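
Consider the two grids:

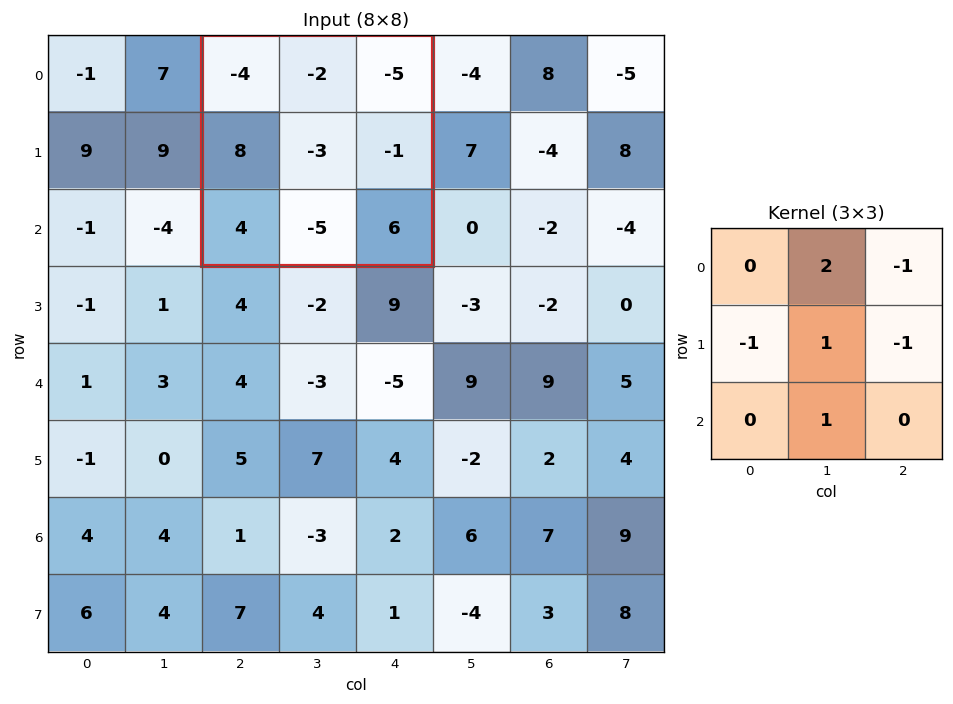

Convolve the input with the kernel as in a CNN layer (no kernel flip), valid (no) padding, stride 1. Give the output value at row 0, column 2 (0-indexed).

The receptive field on the input at this output position is [-4 -2 -5 / 8 -3 -1 / 4 -5 6]. Elementwise product with the kernel and sum: -2·2 + -5·-1 + 8·-1 + -3·1 + -1·-1 + -5·1.

-14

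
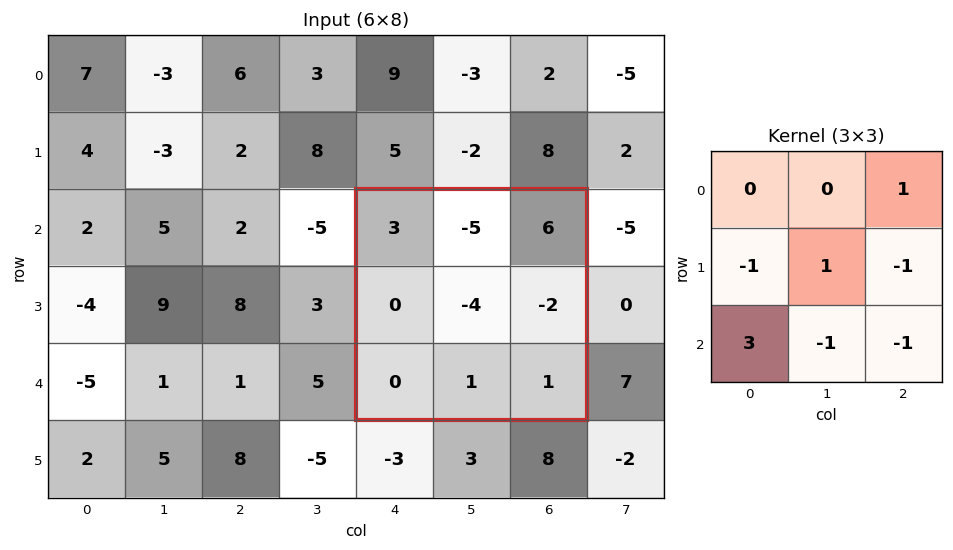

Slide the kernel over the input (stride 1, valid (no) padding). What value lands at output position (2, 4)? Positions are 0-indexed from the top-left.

The receptive field on the input at this output position is [3 -5 6 / 0 -4 -2 / 0 1 1]. Elementwise product with the kernel and sum: 6·1 + 0·-1 + -4·1 + -2·-1 + 0·3 + 1·-1 + 1·-1.

2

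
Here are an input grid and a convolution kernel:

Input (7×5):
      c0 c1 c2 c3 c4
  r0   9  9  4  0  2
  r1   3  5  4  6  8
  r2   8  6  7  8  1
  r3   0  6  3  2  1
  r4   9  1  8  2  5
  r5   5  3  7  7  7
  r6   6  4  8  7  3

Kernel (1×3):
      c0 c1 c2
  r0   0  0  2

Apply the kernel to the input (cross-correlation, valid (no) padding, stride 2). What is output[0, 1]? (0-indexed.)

4

The receptive field on the input at this output position is [4 0 2]. Elementwise product with the kernel and sum: 2·2.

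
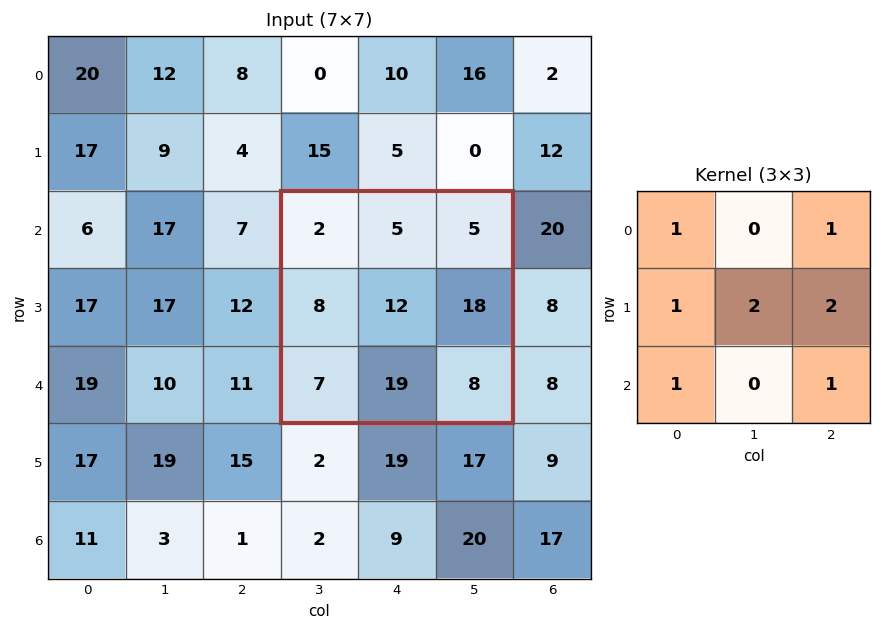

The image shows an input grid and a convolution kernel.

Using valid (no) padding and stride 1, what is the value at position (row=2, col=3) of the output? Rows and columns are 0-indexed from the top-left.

90

The receptive field on the input at this output position is [2 5 5 / 8 12 18 / 7 19 8]. Elementwise product with the kernel and sum: 2·1 + 5·1 + 8·1 + 12·2 + 18·2 + 7·1 + 8·1.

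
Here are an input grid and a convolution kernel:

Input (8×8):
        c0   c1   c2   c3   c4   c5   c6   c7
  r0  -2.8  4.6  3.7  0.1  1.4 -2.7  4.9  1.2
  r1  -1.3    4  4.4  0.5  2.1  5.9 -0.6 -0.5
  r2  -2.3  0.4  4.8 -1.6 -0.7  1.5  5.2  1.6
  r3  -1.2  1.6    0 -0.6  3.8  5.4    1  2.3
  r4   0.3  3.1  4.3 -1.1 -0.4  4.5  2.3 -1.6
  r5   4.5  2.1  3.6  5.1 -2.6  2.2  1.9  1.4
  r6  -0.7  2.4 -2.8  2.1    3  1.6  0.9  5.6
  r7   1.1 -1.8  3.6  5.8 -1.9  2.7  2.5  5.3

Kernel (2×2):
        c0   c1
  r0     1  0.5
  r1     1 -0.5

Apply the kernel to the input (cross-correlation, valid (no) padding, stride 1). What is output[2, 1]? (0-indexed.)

The receptive field on the input at this output position is [0.4 4.8 / 1.6 0]. Elementwise product with the kernel and sum: 0.4·1 + 4.8·0.5 + 1.6·1 + 0·-0.5.

4.4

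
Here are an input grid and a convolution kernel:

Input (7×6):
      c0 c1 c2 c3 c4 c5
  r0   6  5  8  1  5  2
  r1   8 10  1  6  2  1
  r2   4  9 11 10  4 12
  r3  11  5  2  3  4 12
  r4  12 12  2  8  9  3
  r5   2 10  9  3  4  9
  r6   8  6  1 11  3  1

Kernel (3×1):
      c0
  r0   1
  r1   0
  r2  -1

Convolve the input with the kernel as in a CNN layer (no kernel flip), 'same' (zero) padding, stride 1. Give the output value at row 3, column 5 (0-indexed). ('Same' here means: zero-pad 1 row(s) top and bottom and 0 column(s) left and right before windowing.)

9

The receptive field on the zero-padded input at this output position is [12 / 12 / 3]. Elementwise product with the kernel and sum: 12·1 + 3·-1.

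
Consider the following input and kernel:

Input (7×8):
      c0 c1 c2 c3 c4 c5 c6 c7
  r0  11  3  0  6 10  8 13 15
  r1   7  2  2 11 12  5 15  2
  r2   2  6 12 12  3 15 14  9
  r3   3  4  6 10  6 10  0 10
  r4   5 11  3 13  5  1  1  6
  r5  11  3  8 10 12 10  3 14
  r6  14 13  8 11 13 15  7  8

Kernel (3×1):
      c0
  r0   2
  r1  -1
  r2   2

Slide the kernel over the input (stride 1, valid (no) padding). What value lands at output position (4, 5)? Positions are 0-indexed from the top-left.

22

The receptive field on the input at this output position is [1 / 10 / 15]. Elementwise product with the kernel and sum: 1·2 + 10·-1 + 15·2.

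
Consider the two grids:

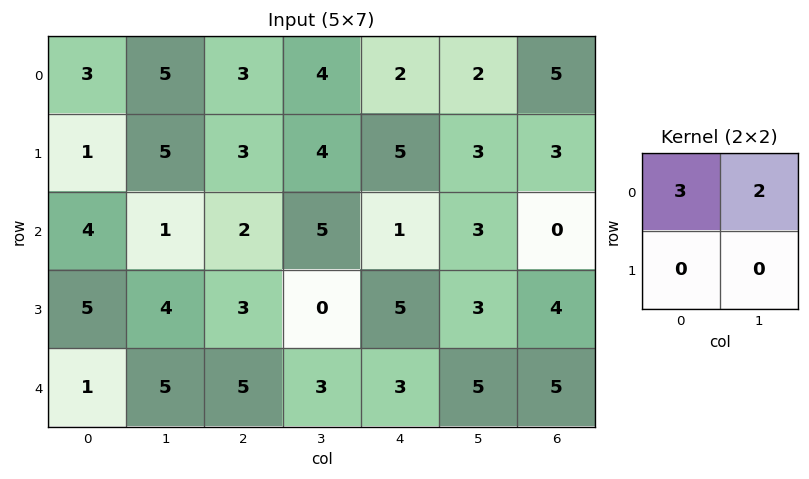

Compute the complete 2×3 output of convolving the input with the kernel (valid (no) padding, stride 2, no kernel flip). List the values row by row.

Output[0,0]: The receptive field on the input at this output position is [3 5 / 1 5]. Elementwise product with the kernel and sum: 3·3 + 5·2.

19 17 10
14 16 9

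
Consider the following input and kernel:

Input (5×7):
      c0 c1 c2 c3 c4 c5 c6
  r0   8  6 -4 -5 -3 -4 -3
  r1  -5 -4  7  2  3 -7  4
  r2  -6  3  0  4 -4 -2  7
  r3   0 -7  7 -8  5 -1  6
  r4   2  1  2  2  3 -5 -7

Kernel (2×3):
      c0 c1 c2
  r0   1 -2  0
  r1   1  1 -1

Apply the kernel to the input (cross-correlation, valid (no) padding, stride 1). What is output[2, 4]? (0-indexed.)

The receptive field on the input at this output position is [-4 -2 7 / 5 -1 6]. Elementwise product with the kernel and sum: -4·1 + -2·-2 + 5·1 + -1·1 + 6·-1.

-2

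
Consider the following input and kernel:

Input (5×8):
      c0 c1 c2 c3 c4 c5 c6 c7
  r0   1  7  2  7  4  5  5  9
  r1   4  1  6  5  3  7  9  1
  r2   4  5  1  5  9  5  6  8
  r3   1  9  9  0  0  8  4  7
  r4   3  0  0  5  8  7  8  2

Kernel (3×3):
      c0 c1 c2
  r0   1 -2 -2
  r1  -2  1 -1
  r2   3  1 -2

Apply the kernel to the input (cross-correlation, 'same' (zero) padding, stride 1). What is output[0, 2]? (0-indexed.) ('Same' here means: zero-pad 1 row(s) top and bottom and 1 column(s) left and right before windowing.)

-20

The receptive field on the zero-padded input at this output position is [0 0 0 / 7 2 7 / 1 6 5]. Elementwise product with the kernel and sum: 0·1 + 0·-2 + 0·-2 + 7·-2 + 2·1 + 7·-1 + 1·3 + 6·1 + 5·-2.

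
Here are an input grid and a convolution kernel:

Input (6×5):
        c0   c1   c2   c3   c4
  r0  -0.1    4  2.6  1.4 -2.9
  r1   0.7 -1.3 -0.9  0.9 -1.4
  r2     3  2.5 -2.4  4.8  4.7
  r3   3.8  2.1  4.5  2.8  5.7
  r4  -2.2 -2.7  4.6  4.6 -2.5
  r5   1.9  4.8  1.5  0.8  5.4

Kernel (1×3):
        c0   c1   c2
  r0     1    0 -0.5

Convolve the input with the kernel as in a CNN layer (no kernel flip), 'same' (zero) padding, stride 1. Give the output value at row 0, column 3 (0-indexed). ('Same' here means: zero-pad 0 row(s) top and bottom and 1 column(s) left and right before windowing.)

The receptive field on the zero-padded input at this output position is [2.6 1.4 -2.9]. Elementwise product with the kernel and sum: 2.6·1 + -2.9·-0.5.

4.05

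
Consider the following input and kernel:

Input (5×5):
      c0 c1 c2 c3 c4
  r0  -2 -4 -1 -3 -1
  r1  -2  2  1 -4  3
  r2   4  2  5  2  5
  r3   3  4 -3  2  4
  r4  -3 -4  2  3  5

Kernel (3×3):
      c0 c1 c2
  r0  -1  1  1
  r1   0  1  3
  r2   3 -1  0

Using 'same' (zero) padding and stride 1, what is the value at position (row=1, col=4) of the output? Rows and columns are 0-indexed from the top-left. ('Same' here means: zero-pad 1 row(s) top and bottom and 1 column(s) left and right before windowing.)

The receptive field on the zero-padded input at this output position is [-3 -1 0 / -4 3 0 / 2 5 0]. Elementwise product with the kernel and sum: -3·-1 + -1·1 + 0·1 + 3·1 + 0·3 + 2·3 + 5·-1.

6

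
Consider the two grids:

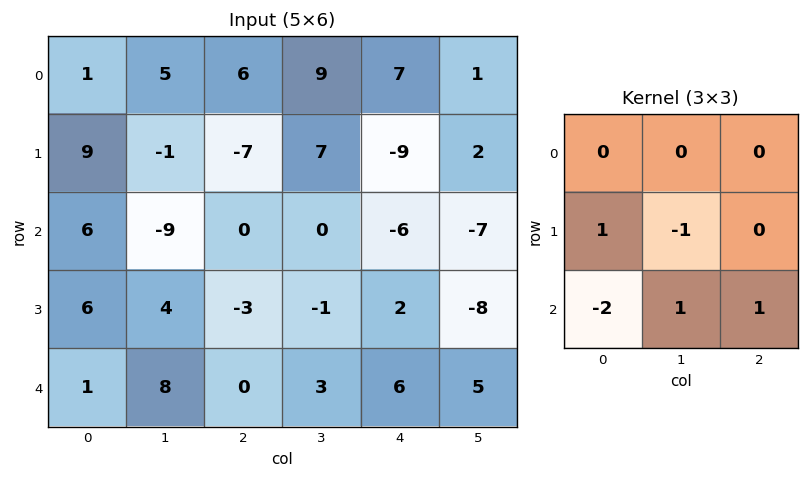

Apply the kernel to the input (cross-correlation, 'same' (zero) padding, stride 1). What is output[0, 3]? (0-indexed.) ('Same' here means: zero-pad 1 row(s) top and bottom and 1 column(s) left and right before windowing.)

9

The receptive field on the zero-padded input at this output position is [0 0 0 / 6 9 7 / -7 7 -9]. Elementwise product with the kernel and sum: 6·1 + 9·-1 + -7·-2 + 7·1 + -9·1.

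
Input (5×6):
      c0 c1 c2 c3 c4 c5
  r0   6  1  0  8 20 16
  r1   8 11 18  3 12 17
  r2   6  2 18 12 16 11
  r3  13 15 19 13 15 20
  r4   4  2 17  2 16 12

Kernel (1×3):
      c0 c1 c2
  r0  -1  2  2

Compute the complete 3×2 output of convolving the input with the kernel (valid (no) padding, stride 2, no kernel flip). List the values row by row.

Output[0,0]: The receptive field on the input at this output position is [6 1 0]. Elementwise product with the kernel and sum: 6·-1 + 1·2 + 0·2.
Output[0,1]: The receptive field on the input at this output position is [0 8 20]. Elementwise product with the kernel and sum: 0·-1 + 8·2 + 20·2.

-4 56
34 38
34 19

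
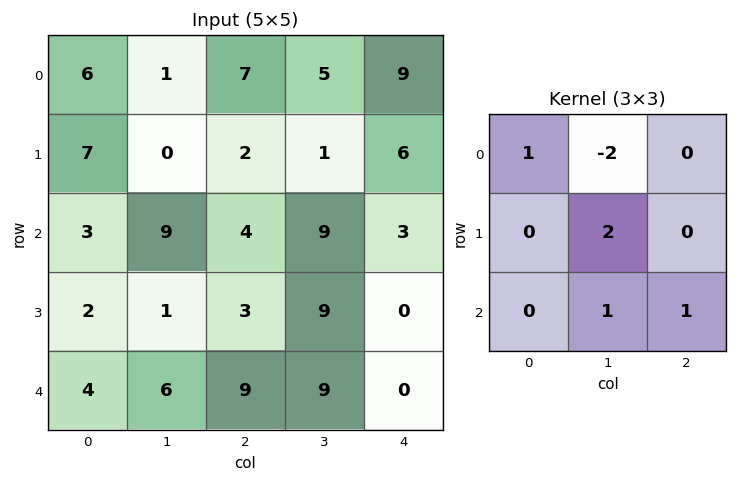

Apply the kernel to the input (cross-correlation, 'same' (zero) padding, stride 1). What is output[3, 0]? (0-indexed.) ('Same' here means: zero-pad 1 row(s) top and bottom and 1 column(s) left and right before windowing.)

The receptive field on the zero-padded input at this output position is [0 3 9 / 0 2 1 / 0 4 6]. Elementwise product with the kernel and sum: 0·1 + 3·-2 + 2·2 + 4·1 + 6·1.

8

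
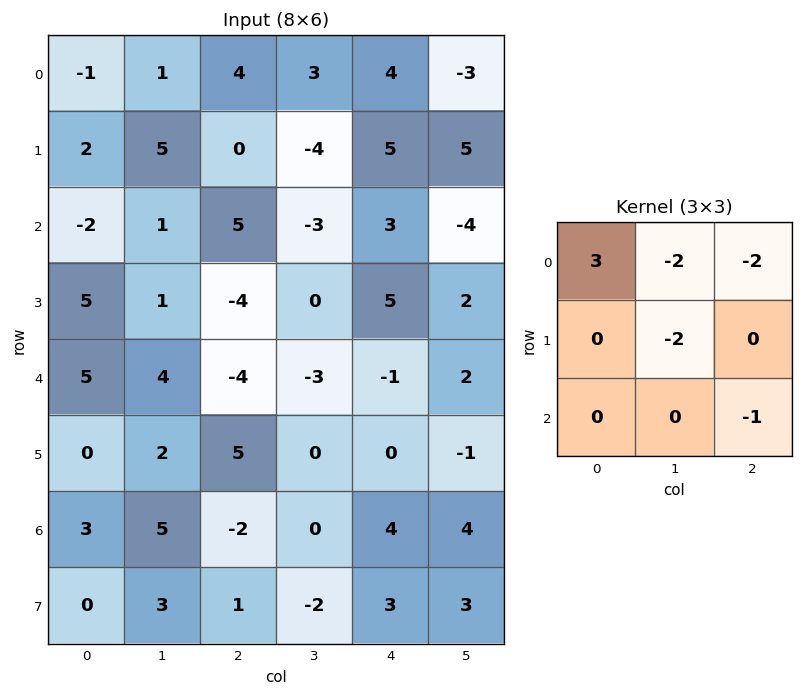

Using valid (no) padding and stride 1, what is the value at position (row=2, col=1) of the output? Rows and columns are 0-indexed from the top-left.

10

The receptive field on the input at this output position is [1 5 -3 / 1 -4 0 / 4 -4 -3]. Elementwise product with the kernel and sum: 1·3 + 5·-2 + -3·-2 + -4·-2 + -3·-1.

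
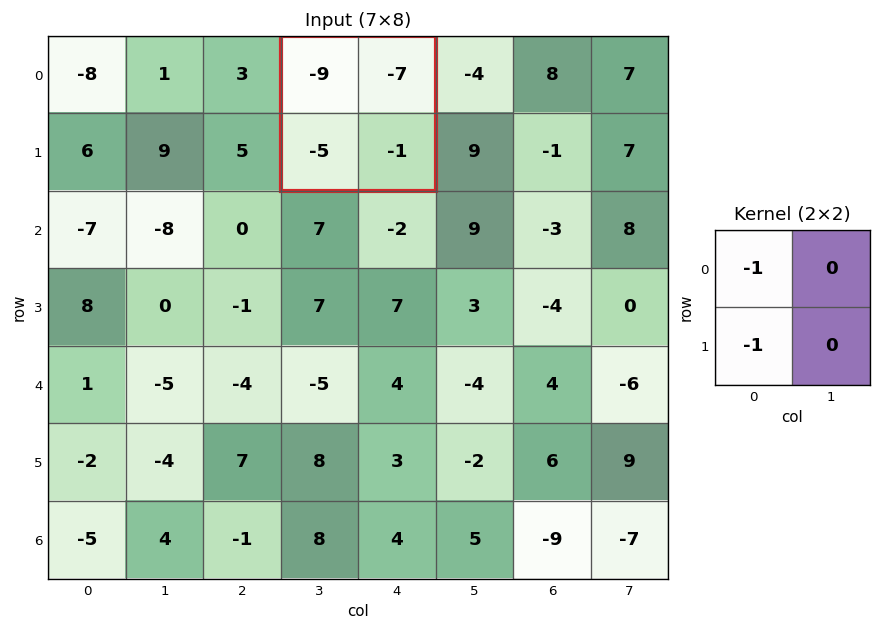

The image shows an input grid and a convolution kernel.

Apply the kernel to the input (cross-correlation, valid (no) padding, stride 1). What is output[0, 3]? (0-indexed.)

14

The receptive field on the input at this output position is [-9 -7 / -5 -1]. Elementwise product with the kernel and sum: -9·-1 + -5·-1.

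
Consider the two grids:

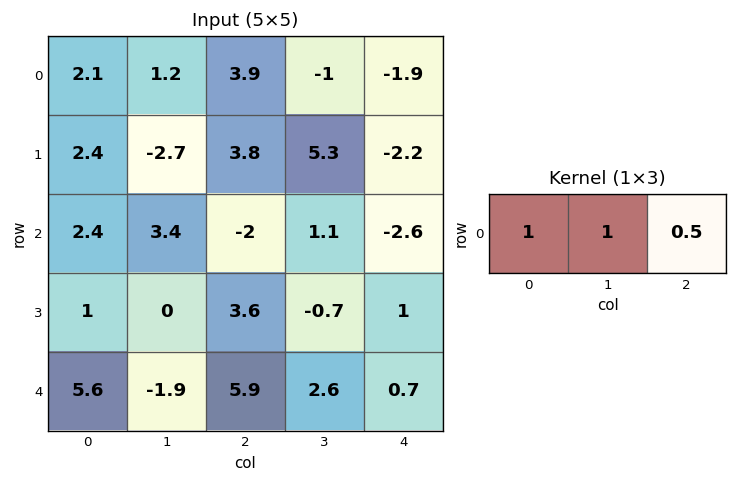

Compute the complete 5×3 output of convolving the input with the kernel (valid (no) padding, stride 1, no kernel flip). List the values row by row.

Output[0,0]: The receptive field on the input at this output position is [2.1 1.2 3.9]. Elementwise product with the kernel and sum: 2.1·1 + 1.2·1 + 3.9·0.5.

5.25 4.6 1.95
1.6 3.75 8
4.8 1.95 -2.2
2.8 3.25 3.4
6.65 5.3 8.85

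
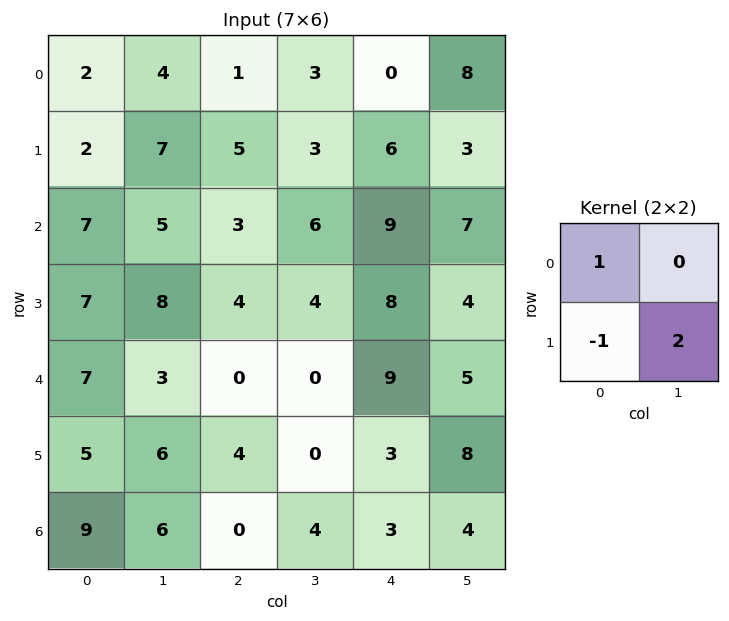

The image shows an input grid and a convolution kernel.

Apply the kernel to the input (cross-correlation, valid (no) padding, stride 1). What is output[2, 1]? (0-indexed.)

5

The receptive field on the input at this output position is [5 3 / 8 4]. Elementwise product with the kernel and sum: 5·1 + 8·-1 + 4·2.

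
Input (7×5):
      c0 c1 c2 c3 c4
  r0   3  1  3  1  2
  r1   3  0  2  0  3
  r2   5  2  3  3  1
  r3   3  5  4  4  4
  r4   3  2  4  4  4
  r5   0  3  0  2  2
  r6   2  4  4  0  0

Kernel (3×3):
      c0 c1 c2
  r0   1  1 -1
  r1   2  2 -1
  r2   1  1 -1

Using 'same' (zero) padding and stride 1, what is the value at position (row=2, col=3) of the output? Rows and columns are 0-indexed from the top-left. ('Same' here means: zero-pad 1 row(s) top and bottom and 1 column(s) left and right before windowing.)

14

The receptive field on the zero-padded input at this output position is [2 0 3 / 3 3 1 / 4 4 4]. Elementwise product with the kernel and sum: 2·1 + 0·1 + 3·-1 + 3·2 + 3·2 + 1·-1 + 4·1 + 4·1 + 4·-1.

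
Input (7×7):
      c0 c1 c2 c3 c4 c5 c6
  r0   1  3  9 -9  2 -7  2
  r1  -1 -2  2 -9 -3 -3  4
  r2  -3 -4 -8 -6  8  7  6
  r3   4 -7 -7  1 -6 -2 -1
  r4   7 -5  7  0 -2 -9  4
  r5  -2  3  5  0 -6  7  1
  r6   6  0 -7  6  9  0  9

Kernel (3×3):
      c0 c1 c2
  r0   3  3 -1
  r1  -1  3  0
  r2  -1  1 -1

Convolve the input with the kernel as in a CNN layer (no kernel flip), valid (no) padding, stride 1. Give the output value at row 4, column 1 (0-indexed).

5

The receptive field on the input at this output position is [-5 7 0 / 3 5 0 / 0 -7 6]. Elementwise product with the kernel and sum: -5·3 + 7·3 + 0·-1 + 3·-1 + 5·3 + 0·-1 + -7·1 + 6·-1.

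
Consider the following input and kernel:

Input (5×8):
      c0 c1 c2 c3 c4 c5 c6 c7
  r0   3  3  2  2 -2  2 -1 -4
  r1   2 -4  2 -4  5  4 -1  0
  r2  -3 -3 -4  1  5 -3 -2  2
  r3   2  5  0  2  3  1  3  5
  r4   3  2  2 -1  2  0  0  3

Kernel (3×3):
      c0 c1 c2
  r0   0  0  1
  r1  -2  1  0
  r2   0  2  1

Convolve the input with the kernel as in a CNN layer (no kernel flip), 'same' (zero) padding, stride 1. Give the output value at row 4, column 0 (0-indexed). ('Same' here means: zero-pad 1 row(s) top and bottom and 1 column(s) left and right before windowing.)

The receptive field on the zero-padded input at this output position is [0 2 5 / 0 3 2 / 0 0 0]. Elementwise product with the kernel and sum: 5·1 + 0·-2 + 3·1 + 0·2 + 0·1.

8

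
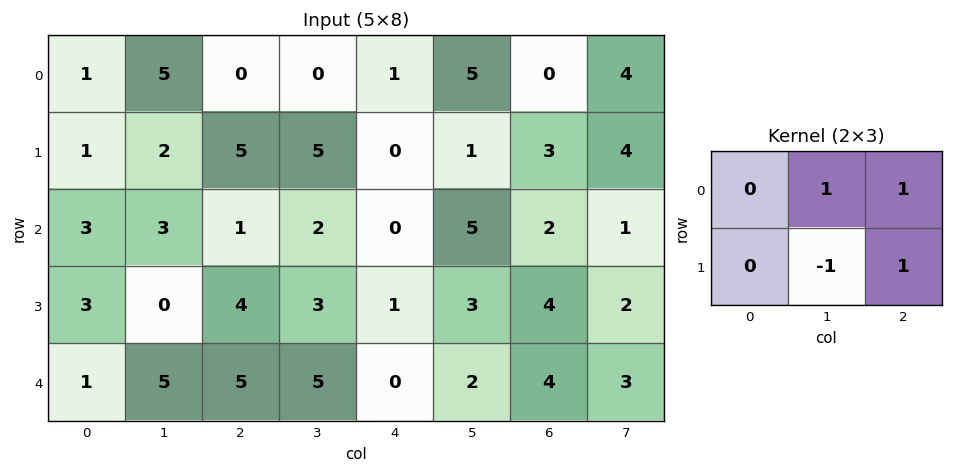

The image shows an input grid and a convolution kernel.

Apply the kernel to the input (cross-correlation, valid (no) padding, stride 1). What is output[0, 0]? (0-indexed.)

8

The receptive field on the input at this output position is [1 5 0 / 1 2 5]. Elementwise product with the kernel and sum: 5·1 + 0·1 + 2·-1 + 5·1.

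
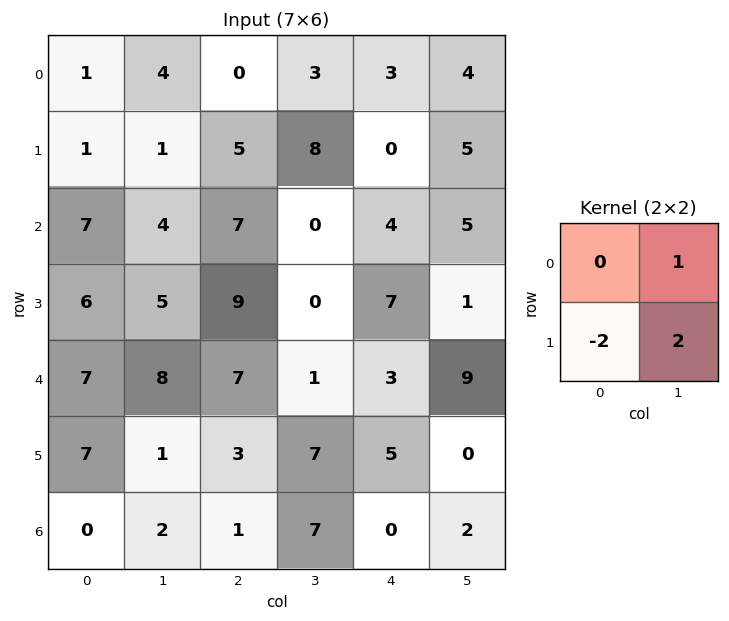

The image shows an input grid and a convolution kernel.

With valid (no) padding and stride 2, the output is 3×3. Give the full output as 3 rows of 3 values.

Output[0,0]: The receptive field on the input at this output position is [1 4 / 1 1]. Elementwise product with the kernel and sum: 4·1 + 1·-2 + 1·2.
Output[0,1]: The receptive field on the input at this output position is [0 3 / 5 8]. Elementwise product with the kernel and sum: 3·1 + 5·-2 + 8·2.

4 9 14
2 -18 -7
-4 9 -1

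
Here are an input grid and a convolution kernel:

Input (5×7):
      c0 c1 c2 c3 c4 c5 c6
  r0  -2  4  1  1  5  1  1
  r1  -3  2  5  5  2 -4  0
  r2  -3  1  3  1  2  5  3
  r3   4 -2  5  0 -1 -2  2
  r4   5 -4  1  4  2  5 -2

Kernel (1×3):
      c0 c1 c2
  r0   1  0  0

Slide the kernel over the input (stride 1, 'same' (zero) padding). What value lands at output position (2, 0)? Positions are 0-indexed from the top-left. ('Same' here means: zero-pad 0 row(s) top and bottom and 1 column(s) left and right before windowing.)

The receptive field on the zero-padded input at this output position is [0 -3 1]. Elementwise product with the kernel and sum: 0·1.

0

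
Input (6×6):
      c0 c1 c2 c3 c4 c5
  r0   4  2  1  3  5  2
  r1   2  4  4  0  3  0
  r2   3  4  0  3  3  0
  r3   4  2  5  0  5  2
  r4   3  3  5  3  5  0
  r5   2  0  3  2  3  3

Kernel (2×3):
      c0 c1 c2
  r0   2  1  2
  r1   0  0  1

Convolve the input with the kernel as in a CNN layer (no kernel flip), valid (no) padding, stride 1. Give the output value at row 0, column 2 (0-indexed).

18

The receptive field on the input at this output position is [1 3 5 / 4 0 3]. Elementwise product with the kernel and sum: 1·2 + 3·1 + 5·2 + 3·1.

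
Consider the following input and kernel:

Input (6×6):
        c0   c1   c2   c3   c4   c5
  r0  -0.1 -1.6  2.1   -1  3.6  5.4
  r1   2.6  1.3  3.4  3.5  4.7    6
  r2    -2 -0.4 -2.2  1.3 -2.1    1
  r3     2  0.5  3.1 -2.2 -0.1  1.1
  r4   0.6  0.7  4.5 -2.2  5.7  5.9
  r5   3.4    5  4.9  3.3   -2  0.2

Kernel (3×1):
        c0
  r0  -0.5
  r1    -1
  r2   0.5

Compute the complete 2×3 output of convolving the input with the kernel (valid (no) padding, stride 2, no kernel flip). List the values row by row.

-3.55 -5.55 -7.55
-0.7 0.25 4

Output[0,0]: The receptive field on the input at this output position is [-0.1 / 2.6 / -2]. Elementwise product with the kernel and sum: -0.1·-0.5 + 2.6·-1 + -2·0.5.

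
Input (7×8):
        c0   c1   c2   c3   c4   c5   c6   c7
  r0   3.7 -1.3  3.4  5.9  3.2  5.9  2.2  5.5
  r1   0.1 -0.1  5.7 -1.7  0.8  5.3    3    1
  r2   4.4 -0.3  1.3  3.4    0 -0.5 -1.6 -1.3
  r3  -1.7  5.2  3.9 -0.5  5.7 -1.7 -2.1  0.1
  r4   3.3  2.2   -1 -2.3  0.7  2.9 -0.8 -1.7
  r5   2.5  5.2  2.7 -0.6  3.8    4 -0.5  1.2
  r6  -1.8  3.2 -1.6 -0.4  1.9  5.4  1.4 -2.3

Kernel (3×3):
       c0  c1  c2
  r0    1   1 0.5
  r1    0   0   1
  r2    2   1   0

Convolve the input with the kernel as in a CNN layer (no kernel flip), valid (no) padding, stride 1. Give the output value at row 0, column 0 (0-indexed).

18.3

The receptive field on the input at this output position is [3.7 -1.3 3.4 / 0.1 -0.1 5.7 / 4.4 -0.3 1.3]. Elementwise product with the kernel and sum: 3.7·1 + -1.3·1 + 3.4·0.5 + 5.7·1 + 4.4·2 + -0.3·1.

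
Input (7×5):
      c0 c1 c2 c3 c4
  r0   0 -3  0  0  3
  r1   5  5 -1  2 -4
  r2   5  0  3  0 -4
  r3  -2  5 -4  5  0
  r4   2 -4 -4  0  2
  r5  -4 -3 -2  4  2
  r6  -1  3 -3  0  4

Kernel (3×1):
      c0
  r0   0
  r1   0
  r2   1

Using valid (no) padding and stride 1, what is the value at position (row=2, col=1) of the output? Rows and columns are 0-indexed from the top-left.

-4

The receptive field on the input at this output position is [0 / 5 / -4]. Elementwise product with the kernel and sum: -4·1.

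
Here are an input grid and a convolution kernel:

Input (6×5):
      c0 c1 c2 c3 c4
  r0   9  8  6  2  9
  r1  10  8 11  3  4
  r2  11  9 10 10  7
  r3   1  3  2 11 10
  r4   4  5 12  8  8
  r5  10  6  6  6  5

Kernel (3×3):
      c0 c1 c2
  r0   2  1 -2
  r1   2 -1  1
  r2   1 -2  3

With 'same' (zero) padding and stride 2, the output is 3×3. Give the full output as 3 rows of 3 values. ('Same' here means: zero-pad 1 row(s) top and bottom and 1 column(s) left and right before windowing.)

Output[0,0]: The receptive field on the zero-padded input at this output position is [0 0 0 / 0 9 8 / 0 10 8]. Elementwise product with the kernel and sum: 0·2 + 0·1 + 0·-2 + 0·2 + 9·-1 + 8·1 + 0·1 + 10·-2 + 8·3.
Output[0,1]: The receptive field on the zero-padded input at this output position is [0 0 0 / 8 6 2 / 8 11 3]. Elementwise product with the kernel and sum: 0·2 + 0·1 + 0·-2 + 8·2 + 6·-1 + 2·1 + 8·1 + 11·-2 + 3·3.

3 7 -10
-1 71 14
-6 4 36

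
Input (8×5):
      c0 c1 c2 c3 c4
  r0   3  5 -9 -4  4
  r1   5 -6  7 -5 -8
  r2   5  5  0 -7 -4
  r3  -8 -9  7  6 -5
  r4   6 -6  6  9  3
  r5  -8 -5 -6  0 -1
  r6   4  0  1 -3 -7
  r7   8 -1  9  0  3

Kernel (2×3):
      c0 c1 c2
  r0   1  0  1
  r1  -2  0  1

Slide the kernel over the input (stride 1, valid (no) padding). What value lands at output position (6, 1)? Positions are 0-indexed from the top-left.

The receptive field on the input at this output position is [0 1 -3 / -1 9 0]. Elementwise product with the kernel and sum: 0·1 + -3·1 + -1·-2 + 0·1.

-1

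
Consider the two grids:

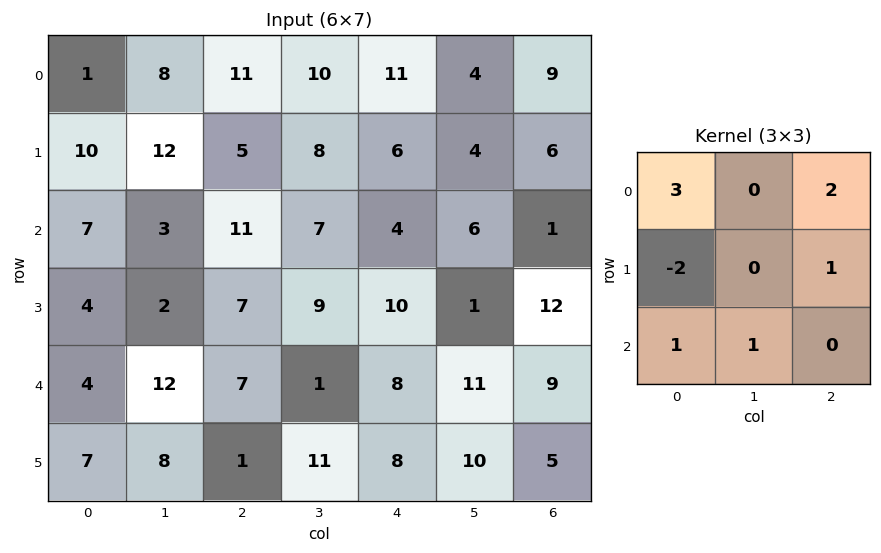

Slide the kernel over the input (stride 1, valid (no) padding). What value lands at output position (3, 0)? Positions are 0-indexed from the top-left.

The receptive field on the input at this output position is [4 2 7 / 4 12 7 / 7 8 1]. Elementwise product with the kernel and sum: 4·3 + 7·2 + 4·-2 + 7·1 + 7·1 + 8·1.

40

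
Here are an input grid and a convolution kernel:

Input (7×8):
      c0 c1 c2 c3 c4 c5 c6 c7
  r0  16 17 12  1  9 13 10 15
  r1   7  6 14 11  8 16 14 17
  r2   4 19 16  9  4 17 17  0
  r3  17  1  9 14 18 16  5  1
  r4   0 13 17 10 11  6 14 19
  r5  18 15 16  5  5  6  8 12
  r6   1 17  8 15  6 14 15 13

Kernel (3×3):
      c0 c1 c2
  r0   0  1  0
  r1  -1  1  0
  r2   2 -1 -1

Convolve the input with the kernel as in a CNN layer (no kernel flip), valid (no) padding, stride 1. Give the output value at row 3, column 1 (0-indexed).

The receptive field on the input at this output position is [1 9 14 / 13 17 10 / 15 16 5]. Elementwise product with the kernel and sum: 9·1 + 13·-1 + 17·1 + 15·2 + 16·-1 + 5·-1.

22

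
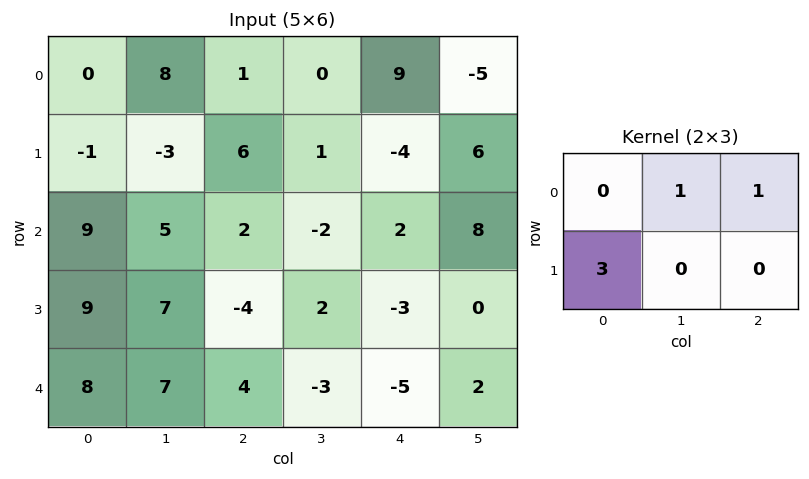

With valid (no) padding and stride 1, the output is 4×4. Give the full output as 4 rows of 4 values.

Output[0,0]: The receptive field on the input at this output position is [0 8 1 / -1 -3 6]. Elementwise product with the kernel and sum: 8·1 + 1·1 + -1·3.
Output[0,1]: The receptive field on the input at this output position is [8 1 0 / -3 6 1]. Elementwise product with the kernel and sum: 1·1 + 0·1 + -3·3.

6 -8 27 7
30 22 3 -4
34 21 -12 16
27 19 11 -12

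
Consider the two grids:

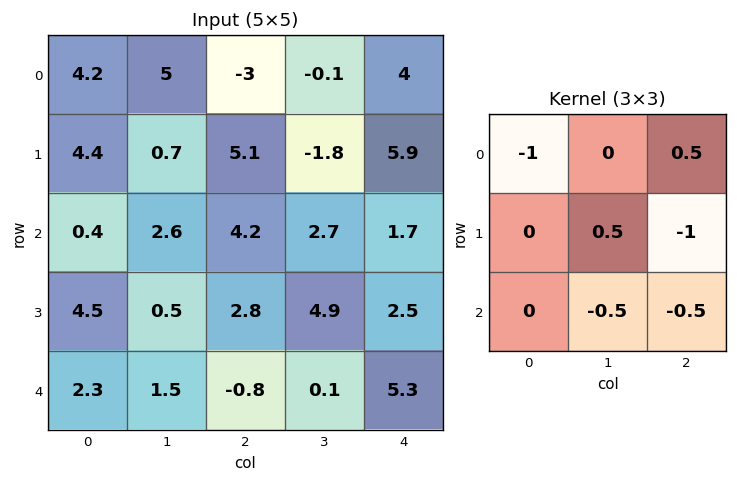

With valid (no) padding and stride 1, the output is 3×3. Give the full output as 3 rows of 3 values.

Output[0,0]: The receptive field on the input at this output position is [4.2 5 -3 / 4.4 0.7 5.1 / 0.4 2.6 4.2]. Elementwise product with the kernel and sum: 4.2·-1 + -3·0.5 + 0.7·0.5 + 5.1·-1 + 2.6·-0.5 + 4.2·-0.5.
Output[0,1]: The receptive field on the input at this output position is [5 -3 -0.1 / 0.7 5.1 -1.8 / 2.6 4.2 2.7]. Elementwise product with the kernel and sum: 5·-1 + -0.1·0.5 + 5.1·0.5 + -1.8·-1 + 4.2·-0.5 + 2.7·-0.5.

-13.85 -4.15 -4
-6.4 -6.05 -6.2
-1.2 -4.4 -6.1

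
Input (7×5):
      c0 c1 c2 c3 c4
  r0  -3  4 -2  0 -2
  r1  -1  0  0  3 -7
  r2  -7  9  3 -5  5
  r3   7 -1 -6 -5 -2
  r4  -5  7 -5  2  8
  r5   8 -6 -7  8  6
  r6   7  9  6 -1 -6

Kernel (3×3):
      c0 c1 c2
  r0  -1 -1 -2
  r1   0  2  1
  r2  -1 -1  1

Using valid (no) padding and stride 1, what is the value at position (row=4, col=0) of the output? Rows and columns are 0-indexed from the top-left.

The receptive field on the input at this output position is [-5 7 -5 / 8 -6 -7 / 7 9 6]. Elementwise product with the kernel and sum: -5·-1 + 7·-1 + -5·-2 + -6·2 + -7·1 + 7·-1 + 9·-1 + 6·1.

-21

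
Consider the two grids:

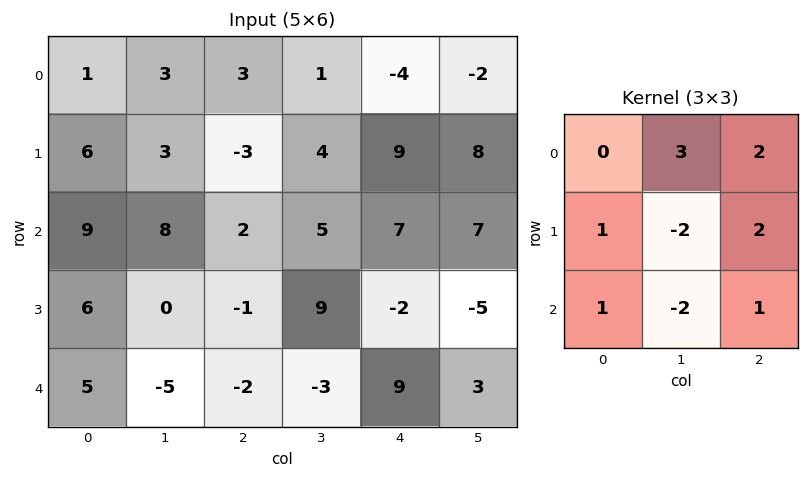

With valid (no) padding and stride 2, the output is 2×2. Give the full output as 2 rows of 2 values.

4 1
45 19

Output[0,0]: The receptive field on the input at this output position is [1 3 3 / 6 3 -3 / 9 8 2]. Elementwise product with the kernel and sum: 3·3 + 3·2 + 6·1 + 3·-2 + -3·2 + 9·1 + 8·-2 + 2·1.
Output[0,1]: The receptive field on the input at this output position is [3 1 -4 / -3 4 9 / 2 5 7]. Elementwise product with the kernel and sum: 1·3 + -4·2 + -3·1 + 4·-2 + 9·2 + 2·1 + 5·-2 + 7·1.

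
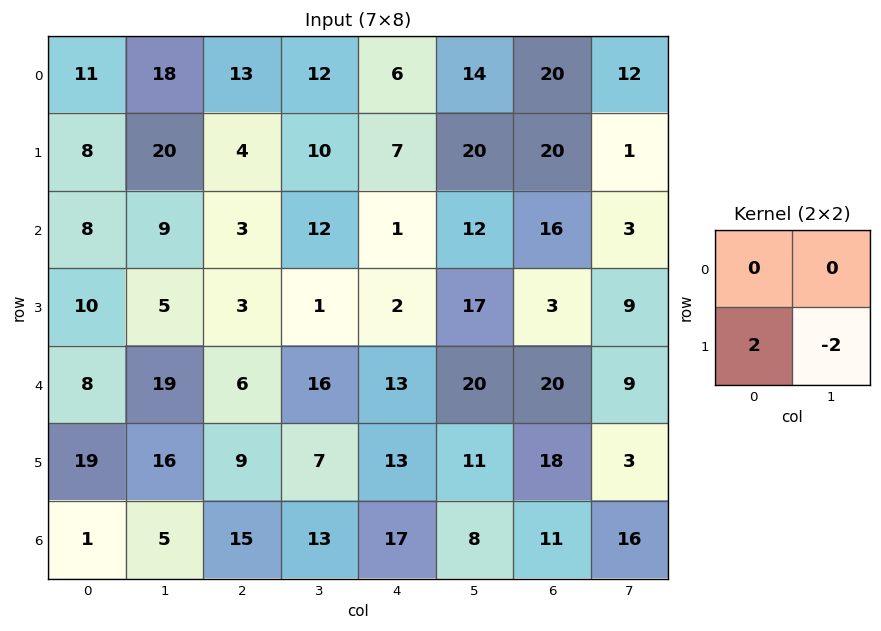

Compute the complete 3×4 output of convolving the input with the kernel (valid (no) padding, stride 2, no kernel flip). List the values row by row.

Output[0,0]: The receptive field on the input at this output position is [11 18 / 8 20]. Elementwise product with the kernel and sum: 8·2 + 20·-2.

-24 -12 -26 38
10 4 -30 -12
6 4 4 30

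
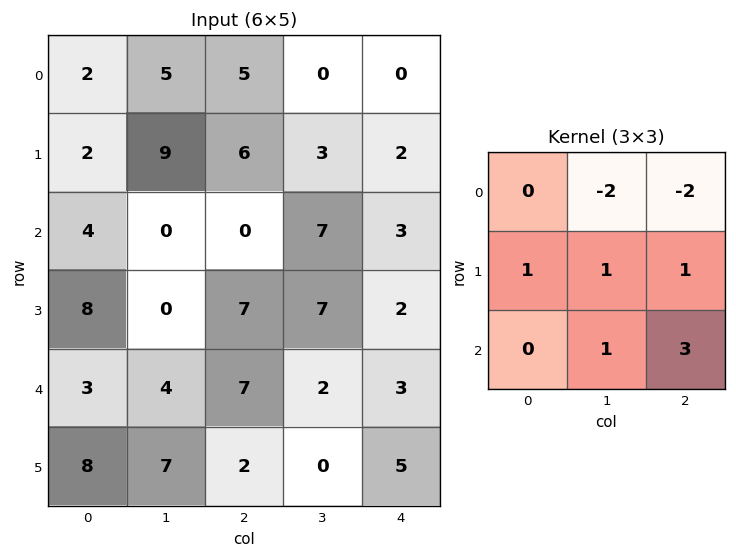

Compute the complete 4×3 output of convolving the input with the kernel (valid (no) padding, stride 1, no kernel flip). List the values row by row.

Output[0,0]: The receptive field on the input at this output position is [2 5 5 / 2 9 6 / 4 0 0]. Elementwise product with the kernel and sum: 5·-2 + 5·-2 + 2·1 + 9·1 + 6·1 + 0·1 + 0·3.

-3 29 27
-5 17 13
40 13 7
13 -13 9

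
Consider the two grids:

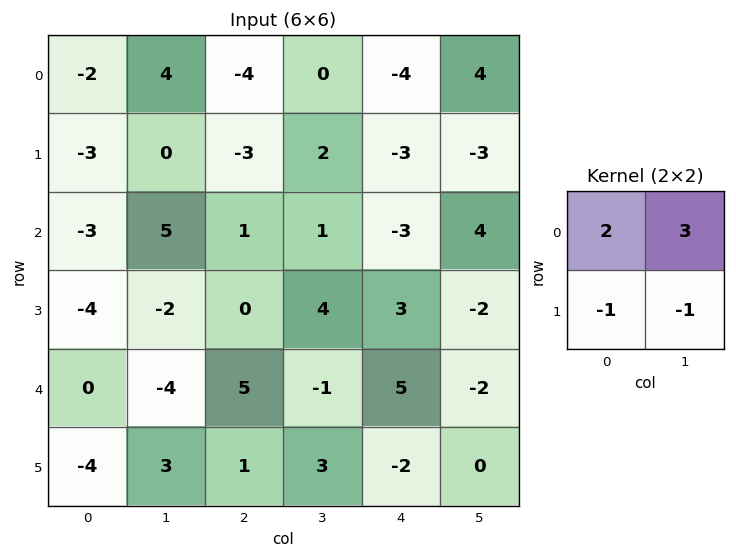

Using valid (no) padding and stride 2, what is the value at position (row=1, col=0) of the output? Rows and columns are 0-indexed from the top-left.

The receptive field on the input at this output position is [-3 5 / -4 -2]. Elementwise product with the kernel and sum: -3·2 + 5·3 + -4·-1 + -2·-1.

15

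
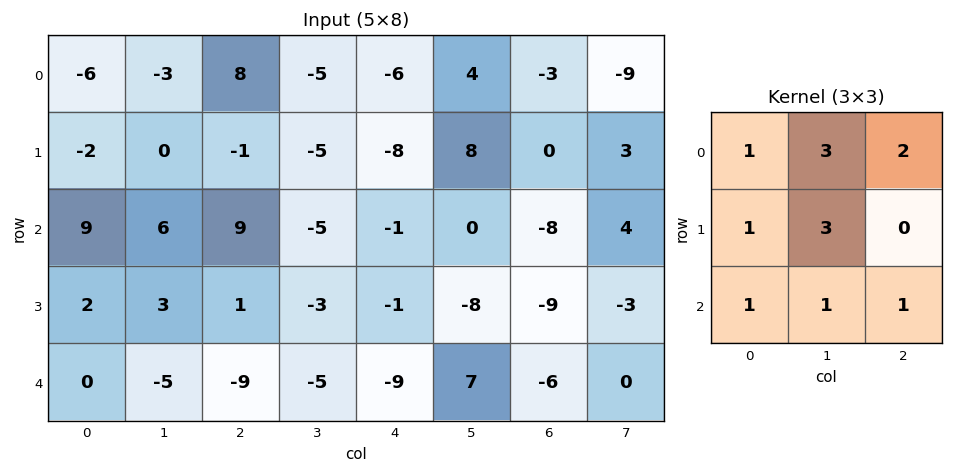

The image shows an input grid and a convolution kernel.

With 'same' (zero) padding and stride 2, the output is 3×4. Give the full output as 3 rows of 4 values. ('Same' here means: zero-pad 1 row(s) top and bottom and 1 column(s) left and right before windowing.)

-20 15 -28 6
26 21 -33 -30
12 -32 -54 -52

Output[0,0]: The receptive field on the zero-padded input at this output position is [0 0 0 / 0 -6 -3 / 0 -2 0]. Elementwise product with the kernel and sum: 0·1 + 0·3 + 0·2 + 0·1 + -6·3 + 0·1 + -2·1 + 0·1.
Output[0,1]: The receptive field on the zero-padded input at this output position is [0 0 0 / -3 8 -5 / 0 -1 -5]. Elementwise product with the kernel and sum: 0·1 + 0·3 + 0·2 + -3·1 + 8·3 + 0·1 + -1·1 + -5·1.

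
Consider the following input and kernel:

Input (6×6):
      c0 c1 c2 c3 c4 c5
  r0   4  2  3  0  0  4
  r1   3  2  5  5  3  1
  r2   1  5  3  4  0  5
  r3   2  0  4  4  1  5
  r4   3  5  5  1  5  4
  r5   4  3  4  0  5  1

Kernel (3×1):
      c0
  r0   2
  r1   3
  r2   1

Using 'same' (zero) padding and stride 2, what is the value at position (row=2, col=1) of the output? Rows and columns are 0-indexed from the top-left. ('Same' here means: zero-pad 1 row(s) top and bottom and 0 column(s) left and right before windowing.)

27

The receptive field on the zero-padded input at this output position is [4 / 5 / 4]. Elementwise product with the kernel and sum: 4·2 + 5·3 + 4·1.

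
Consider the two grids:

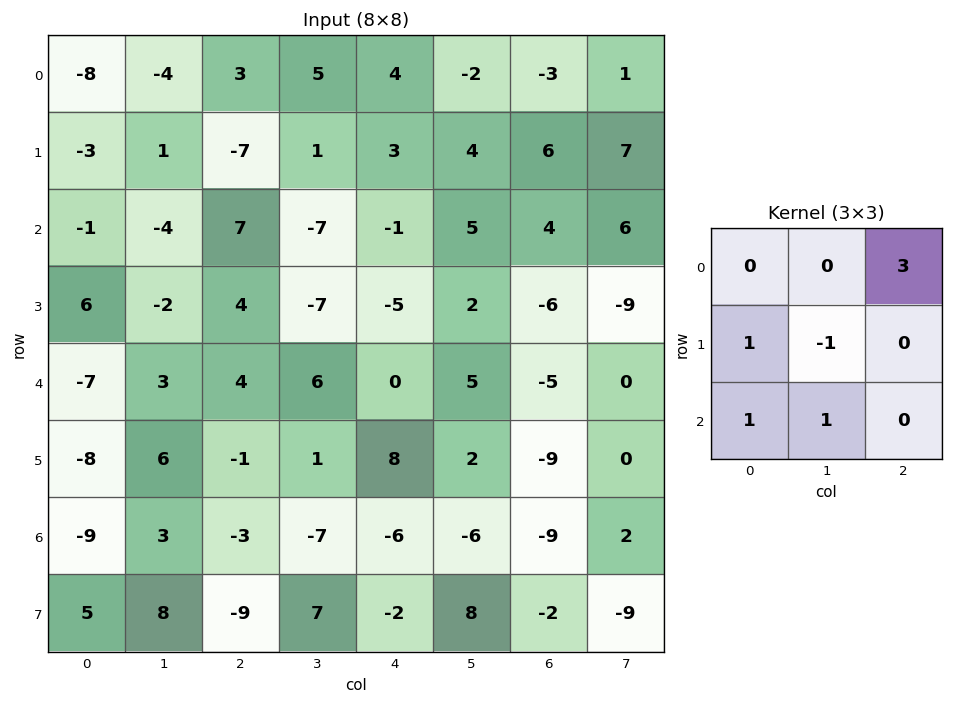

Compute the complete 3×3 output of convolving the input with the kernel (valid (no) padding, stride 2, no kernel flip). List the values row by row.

Output[0,0]: The receptive field on the input at this output position is [-8 -4 3 / -3 1 -7 / -1 -4 7]. Elementwise product with the kernel and sum: 3·3 + -3·1 + 1·-1 + -1·1 + -4·1.
Output[0,1]: The receptive field on the input at this output position is [3 5 4 / -7 1 3 / 7 -7 -1]. Elementwise product with the kernel and sum: 4·3 + -7·1 + 1·-1 + 7·1 + -7·1.

0 4 -6
25 18 10
-8 -12 -21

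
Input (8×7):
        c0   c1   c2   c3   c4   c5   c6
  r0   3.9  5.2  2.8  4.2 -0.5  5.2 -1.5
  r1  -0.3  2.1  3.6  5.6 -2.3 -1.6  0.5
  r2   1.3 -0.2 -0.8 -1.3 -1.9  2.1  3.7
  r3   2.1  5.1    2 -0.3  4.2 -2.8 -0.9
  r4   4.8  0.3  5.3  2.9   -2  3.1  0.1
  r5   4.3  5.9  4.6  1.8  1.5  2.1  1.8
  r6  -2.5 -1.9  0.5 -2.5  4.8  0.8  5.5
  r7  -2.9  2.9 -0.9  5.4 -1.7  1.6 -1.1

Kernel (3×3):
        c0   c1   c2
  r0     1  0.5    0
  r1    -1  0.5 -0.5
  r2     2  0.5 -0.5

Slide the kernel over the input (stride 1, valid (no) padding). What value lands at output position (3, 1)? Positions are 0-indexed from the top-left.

The receptive field on the input at this output position is [5.1 2 -0.3 / 0.3 5.3 2.9 / 5.9 4.6 1.8]. Elementwise product with the kernel and sum: 5.1·1 + 2·0.5 + 0.3·-1 + 5.3·0.5 + 2.9·-0.5 + 5.9·2 + 4.6·0.5 + 1.8·-0.5.

20.2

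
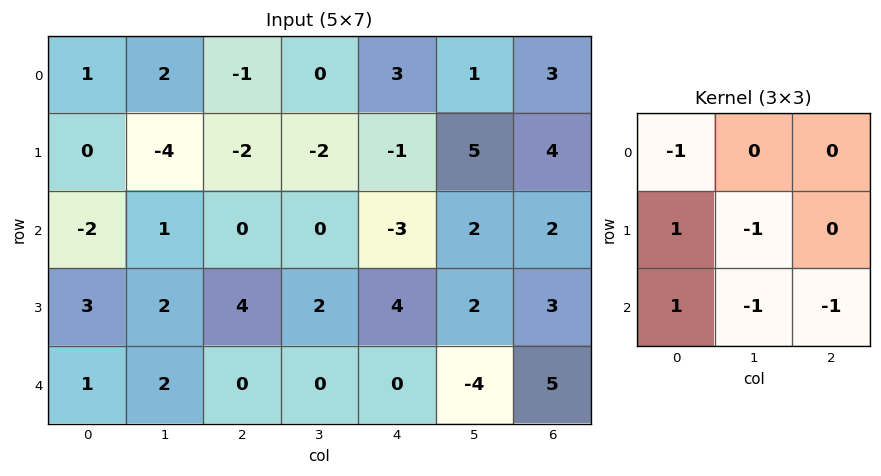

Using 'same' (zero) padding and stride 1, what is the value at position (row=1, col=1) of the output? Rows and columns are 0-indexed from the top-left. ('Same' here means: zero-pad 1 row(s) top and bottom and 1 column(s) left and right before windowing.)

The receptive field on the zero-padded input at this output position is [1 2 -1 / 0 -4 -2 / -2 1 0]. Elementwise product with the kernel and sum: 1·-1 + 0·1 + -4·-1 + -2·1 + 1·-1 + 0·-1.

0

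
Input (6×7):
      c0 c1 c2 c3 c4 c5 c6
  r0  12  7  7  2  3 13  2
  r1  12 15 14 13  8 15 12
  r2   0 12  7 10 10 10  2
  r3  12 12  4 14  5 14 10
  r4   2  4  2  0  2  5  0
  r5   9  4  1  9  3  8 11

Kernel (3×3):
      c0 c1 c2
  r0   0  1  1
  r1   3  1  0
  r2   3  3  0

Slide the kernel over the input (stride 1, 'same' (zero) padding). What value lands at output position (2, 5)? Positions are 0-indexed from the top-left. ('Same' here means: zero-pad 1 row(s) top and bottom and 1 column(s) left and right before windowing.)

124

The receptive field on the zero-padded input at this output position is [8 15 12 / 10 10 2 / 5 14 10]. Elementwise product with the kernel and sum: 15·1 + 12·1 + 10·3 + 10·1 + 5·3 + 14·3.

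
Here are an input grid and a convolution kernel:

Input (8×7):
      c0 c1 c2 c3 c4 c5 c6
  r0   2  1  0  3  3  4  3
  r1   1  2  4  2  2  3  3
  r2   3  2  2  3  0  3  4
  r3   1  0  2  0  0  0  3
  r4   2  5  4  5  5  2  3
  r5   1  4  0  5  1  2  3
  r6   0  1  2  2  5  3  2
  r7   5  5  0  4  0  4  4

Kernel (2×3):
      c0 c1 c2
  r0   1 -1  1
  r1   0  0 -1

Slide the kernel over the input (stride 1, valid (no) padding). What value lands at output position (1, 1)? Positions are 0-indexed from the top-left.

-3

The receptive field on the input at this output position is [2 4 2 / 2 2 3]. Elementwise product with the kernel and sum: 2·1 + 4·-1 + 2·1 + 3·-1.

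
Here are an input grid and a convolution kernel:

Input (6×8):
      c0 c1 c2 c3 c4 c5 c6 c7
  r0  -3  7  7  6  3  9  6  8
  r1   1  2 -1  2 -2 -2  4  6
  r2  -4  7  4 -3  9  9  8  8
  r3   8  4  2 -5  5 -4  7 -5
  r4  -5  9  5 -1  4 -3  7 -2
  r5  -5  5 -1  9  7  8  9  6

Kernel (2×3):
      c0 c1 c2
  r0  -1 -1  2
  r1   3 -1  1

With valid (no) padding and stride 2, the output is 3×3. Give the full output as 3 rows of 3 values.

10 -14 0
27 33 24
-15 -1 35

Output[0,0]: The receptive field on the input at this output position is [-3 7 7 / 1 2 -1]. Elementwise product with the kernel and sum: -3·-1 + 7·-1 + 7·2 + 1·3 + 2·-1 + -1·1.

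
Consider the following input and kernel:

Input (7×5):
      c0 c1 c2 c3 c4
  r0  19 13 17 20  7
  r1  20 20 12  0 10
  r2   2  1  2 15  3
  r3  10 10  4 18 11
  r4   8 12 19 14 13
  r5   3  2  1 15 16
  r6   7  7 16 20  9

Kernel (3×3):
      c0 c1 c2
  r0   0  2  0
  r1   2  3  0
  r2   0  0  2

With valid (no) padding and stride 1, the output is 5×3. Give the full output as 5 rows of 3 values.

Output[0,0]: The receptive field on the input at this output position is [19 13 17 / 20 20 12 / 2 1 2]. Elementwise product with the kernel and sum: 13·2 + 20·2 + 20·3 + 2·2.

130 140 70
55 68 71
90 64 118
74 119 148
68 85 93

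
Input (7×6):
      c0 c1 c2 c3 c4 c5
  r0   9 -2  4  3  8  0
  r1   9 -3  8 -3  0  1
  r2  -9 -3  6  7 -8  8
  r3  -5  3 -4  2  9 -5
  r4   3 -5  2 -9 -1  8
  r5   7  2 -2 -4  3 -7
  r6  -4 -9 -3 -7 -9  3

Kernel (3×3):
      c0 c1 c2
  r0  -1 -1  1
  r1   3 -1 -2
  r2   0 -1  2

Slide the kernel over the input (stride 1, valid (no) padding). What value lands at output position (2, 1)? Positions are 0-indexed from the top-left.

The receptive field on the input at this output position is [-3 6 7 / 3 -4 2 / -5 2 -9]. Elementwise product with the kernel and sum: -3·-1 + 6·-1 + 7·1 + 3·3 + -4·-1 + 2·-2 + 2·-1 + -9·2.

-7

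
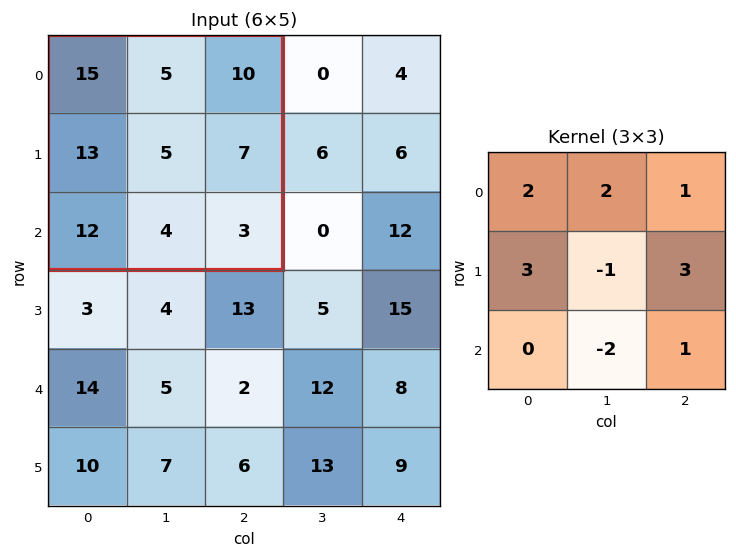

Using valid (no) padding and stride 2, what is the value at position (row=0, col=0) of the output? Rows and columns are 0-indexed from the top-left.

The receptive field on the input at this output position is [15 5 10 / 13 5 7 / 12 4 3]. Elementwise product with the kernel and sum: 15·2 + 5·2 + 10·1 + 13·3 + 5·-1 + 7·3 + 4·-2 + 3·1.

100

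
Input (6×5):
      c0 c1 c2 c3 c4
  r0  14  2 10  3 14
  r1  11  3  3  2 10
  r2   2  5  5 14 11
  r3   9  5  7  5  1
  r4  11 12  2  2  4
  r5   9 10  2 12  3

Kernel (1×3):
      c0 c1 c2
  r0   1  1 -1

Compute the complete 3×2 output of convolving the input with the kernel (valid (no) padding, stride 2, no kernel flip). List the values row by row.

Output[0,0]: The receptive field on the input at this output position is [14 2 10]. Elementwise product with the kernel and sum: 14·1 + 2·1 + 10·-1.

6 -1
2 8
21 0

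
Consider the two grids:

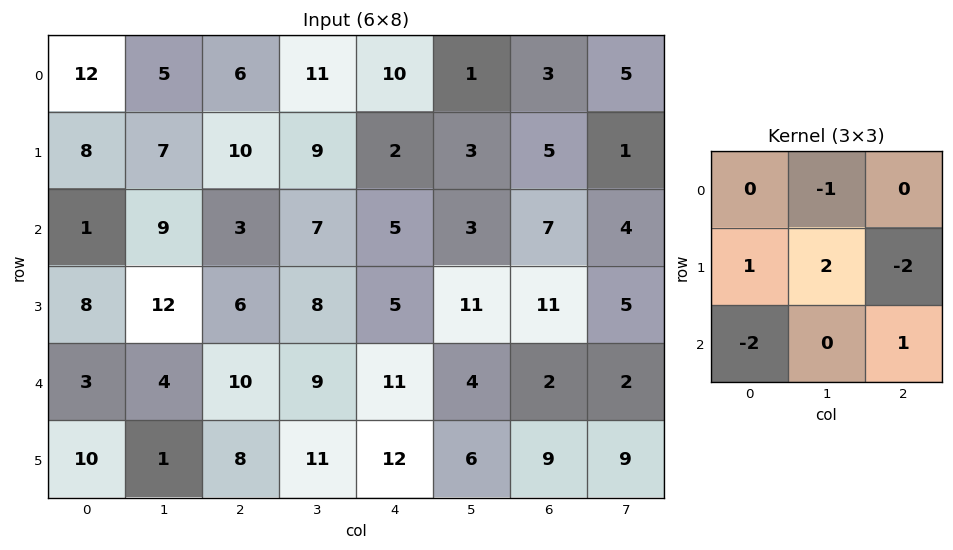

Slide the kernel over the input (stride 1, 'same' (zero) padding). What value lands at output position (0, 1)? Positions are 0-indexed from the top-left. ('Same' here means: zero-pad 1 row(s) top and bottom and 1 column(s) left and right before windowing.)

4

The receptive field on the zero-padded input at this output position is [0 0 0 / 12 5 6 / 8 7 10]. Elementwise product with the kernel and sum: 0·-1 + 12·1 + 5·2 + 6·-2 + 8·-2 + 10·1.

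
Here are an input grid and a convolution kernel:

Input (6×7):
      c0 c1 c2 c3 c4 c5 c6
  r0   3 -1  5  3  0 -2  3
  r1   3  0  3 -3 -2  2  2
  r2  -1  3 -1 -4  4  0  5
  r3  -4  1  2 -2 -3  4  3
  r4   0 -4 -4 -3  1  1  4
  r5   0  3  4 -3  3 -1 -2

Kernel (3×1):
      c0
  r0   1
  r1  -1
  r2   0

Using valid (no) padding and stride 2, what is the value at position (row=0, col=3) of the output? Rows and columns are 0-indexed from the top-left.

The receptive field on the input at this output position is [3 / 2 / 5]. Elementwise product with the kernel and sum: 3·1 + 2·-1.

1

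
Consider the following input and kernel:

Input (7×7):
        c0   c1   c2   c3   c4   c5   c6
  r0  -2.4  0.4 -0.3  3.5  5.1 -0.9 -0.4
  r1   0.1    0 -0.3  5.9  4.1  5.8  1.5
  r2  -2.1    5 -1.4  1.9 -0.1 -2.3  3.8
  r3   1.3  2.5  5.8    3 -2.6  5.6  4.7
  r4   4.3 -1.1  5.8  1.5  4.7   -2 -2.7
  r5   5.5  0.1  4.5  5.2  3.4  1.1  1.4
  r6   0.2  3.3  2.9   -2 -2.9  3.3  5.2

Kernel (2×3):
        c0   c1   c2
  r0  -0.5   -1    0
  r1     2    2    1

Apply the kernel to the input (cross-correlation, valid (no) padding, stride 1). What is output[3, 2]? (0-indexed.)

13.4

The receptive field on the input at this output position is [5.8 3 -2.6 / 5.8 1.5 4.7]. Elementwise product with the kernel and sum: 5.8·-0.5 + 3·-1 + 5.8·2 + 1.5·2 + 4.7·1.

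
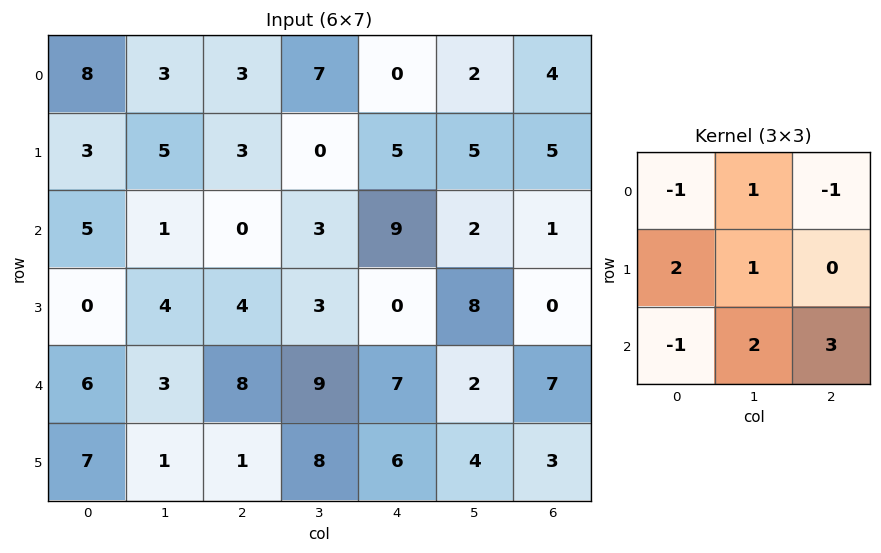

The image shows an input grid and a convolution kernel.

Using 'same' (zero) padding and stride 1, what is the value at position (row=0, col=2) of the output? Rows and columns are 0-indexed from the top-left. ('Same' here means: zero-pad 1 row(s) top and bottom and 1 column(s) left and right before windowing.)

10

The receptive field on the zero-padded input at this output position is [0 0 0 / 3 3 7 / 5 3 0]. Elementwise product with the kernel and sum: 0·-1 + 0·1 + 0·-1 + 3·2 + 3·1 + 5·-1 + 3·2 + 0·3.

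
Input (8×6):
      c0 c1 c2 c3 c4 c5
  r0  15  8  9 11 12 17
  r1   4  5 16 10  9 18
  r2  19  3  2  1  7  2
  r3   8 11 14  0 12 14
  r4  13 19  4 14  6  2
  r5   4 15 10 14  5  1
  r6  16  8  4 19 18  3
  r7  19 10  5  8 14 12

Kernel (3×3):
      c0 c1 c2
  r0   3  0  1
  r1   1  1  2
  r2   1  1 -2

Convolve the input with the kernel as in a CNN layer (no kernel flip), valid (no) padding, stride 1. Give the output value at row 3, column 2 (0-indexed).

The receptive field on the input at this output position is [14 0 12 / 4 14 6 / 10 14 5]. Elementwise product with the kernel and sum: 14·3 + 12·1 + 4·1 + 14·1 + 6·2 + 10·1 + 14·1 + 5·-2.

98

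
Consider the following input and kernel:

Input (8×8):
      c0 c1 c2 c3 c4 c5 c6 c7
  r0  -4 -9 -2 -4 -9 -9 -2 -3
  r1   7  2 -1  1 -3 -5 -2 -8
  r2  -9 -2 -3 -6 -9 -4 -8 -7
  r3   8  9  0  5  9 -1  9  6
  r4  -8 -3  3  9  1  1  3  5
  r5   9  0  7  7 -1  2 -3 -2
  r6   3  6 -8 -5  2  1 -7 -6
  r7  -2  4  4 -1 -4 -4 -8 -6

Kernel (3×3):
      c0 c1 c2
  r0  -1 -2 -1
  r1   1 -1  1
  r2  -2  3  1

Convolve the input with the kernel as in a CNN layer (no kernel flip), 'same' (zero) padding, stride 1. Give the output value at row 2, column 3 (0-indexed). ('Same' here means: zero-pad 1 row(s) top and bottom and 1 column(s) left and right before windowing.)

20

The receptive field on the zero-padded input at this output position is [-1 1 -3 / -3 -6 -9 / 0 5 9]. Elementwise product with the kernel and sum: -1·-1 + 1·-2 + -3·-1 + -3·1 + -6·-1 + -9·1 + 0·-2 + 5·3 + 9·1.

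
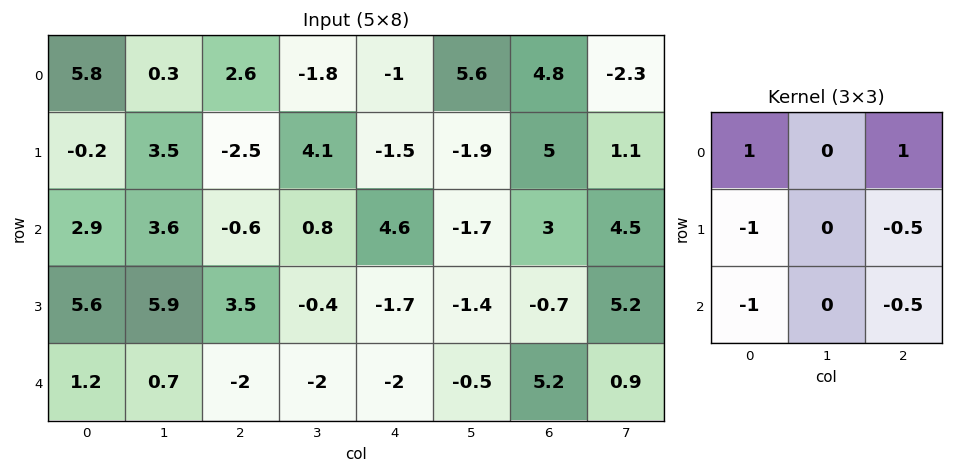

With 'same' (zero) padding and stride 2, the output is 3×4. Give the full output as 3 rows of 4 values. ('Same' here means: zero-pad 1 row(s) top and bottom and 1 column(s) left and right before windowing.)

-1.9 -4.95 -4.15 -3.1
-1.25 -2.1 3.35 -2.55
5.55 5.8 0.45 3.85

Output[0,0]: The receptive field on the zero-padded input at this output position is [0 0 0 / 0 5.8 0.3 / 0 -0.2 3.5]. Elementwise product with the kernel and sum: 0·1 + 0·1 + 0·-1 + 0.3·-0.5 + 0·-1 + 3.5·-0.5.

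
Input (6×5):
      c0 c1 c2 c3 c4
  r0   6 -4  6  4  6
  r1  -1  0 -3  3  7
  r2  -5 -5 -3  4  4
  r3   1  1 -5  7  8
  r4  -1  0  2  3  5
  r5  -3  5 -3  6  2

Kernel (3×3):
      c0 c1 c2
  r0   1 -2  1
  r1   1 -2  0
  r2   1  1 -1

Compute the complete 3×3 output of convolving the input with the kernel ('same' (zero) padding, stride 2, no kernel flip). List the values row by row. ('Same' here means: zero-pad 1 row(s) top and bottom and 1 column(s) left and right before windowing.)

Output[0,0]: The receptive field on the zero-padded input at this output position is [0 0 0 / 0 6 -4 / 0 -1 0]. Elementwise product with the kernel and sum: 0·1 + 0·-2 + 0·1 + 0·1 + 6·-2 + 0·1 + -1·1 + 0·-1.
Output[0,1]: The receptive field on the zero-padded input at this output position is [0 0 0 / -4 6 4 / 0 -3 3]. Elementwise product with the kernel and sum: 0·1 + 0·-2 + 0·1 + -4·1 + 6·-2 + 0·1 + -3·1 + 3·-1.

-13 -22 2
12 -1 0
-7 10 -8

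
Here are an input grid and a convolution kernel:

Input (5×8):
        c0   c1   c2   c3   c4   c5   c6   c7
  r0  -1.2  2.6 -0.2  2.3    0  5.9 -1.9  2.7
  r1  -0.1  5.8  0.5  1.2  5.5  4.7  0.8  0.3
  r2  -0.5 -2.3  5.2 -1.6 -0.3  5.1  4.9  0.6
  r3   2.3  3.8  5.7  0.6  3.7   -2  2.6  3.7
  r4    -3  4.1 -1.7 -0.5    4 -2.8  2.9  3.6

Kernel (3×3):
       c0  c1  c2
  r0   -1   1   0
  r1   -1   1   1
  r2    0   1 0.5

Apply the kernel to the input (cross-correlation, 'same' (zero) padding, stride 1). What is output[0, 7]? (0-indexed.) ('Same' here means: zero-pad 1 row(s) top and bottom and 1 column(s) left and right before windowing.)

The receptive field on the zero-padded input at this output position is [0 0 0 / -1.9 2.7 0 / 0.8 0.3 0]. Elementwise product with the kernel and sum: 0·-1 + 0·1 + -1.9·-1 + 2.7·1 + 0·1 + 0.3·1 + 0·0.5.

4.9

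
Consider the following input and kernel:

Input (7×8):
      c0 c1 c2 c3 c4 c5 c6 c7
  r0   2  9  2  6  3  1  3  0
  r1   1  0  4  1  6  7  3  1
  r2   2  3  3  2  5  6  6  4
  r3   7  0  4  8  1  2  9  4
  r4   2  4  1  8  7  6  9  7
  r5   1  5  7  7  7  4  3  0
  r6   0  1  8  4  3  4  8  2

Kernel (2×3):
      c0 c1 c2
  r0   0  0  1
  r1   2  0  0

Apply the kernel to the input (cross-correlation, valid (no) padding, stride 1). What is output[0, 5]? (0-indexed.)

14

The receptive field on the input at this output position is [1 3 0 / 7 3 1]. Elementwise product with the kernel and sum: 0·1 + 7·2.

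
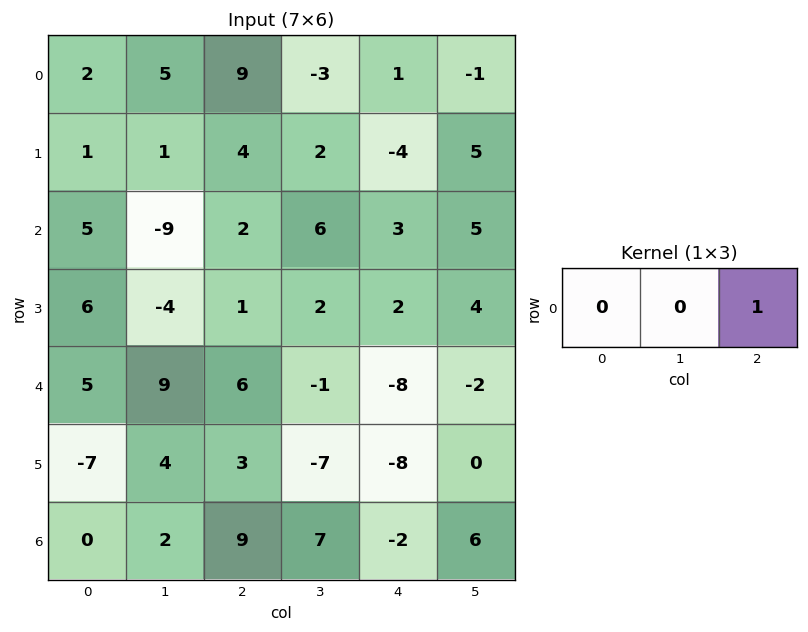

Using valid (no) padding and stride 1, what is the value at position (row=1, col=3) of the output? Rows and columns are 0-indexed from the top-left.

5

The receptive field on the input at this output position is [2 -4 5]. Elementwise product with the kernel and sum: 5·1.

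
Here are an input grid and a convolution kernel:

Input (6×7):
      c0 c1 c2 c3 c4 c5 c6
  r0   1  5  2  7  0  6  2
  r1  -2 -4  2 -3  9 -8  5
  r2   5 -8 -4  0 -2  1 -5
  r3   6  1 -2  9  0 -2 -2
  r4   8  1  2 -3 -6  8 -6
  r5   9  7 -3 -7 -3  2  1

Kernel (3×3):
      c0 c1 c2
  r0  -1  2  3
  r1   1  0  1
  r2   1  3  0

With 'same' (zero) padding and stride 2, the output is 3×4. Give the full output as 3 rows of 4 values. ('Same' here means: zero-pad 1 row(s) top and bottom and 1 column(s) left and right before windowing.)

-1 14 37 13
-6 -14 7 11
43 18 -26 11

Output[0,0]: The receptive field on the zero-padded input at this output position is [0 0 0 / 0 1 5 / 0 -2 -4]. Elementwise product with the kernel and sum: 0·-1 + 0·2 + 0·3 + 0·1 + 5·1 + 0·1 + -2·3.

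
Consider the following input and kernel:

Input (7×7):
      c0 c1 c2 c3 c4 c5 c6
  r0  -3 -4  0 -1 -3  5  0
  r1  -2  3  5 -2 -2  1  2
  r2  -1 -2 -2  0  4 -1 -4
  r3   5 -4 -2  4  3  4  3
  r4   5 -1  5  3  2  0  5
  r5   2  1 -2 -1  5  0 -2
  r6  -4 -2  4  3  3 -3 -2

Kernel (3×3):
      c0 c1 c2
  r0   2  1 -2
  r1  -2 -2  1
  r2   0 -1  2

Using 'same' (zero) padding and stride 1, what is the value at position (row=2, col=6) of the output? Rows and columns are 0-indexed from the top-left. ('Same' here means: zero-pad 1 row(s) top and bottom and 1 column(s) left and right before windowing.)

The receptive field on the zero-padded input at this output position is [1 2 0 / -1 -4 0 / 4 3 0]. Elementwise product with the kernel and sum: 1·2 + 2·1 + 0·-2 + -1·-2 + -4·-2 + 0·1 + 3·-1 + 0·2.

11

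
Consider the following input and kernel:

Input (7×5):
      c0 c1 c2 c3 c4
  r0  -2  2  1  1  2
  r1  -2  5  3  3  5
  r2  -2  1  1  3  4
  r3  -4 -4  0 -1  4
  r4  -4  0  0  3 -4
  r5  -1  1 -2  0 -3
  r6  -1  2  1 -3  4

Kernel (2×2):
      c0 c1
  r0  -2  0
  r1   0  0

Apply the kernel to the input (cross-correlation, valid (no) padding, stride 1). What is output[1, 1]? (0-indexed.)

-10

The receptive field on the input at this output position is [5 3 / 1 1]. Elementwise product with the kernel and sum: 5·-2.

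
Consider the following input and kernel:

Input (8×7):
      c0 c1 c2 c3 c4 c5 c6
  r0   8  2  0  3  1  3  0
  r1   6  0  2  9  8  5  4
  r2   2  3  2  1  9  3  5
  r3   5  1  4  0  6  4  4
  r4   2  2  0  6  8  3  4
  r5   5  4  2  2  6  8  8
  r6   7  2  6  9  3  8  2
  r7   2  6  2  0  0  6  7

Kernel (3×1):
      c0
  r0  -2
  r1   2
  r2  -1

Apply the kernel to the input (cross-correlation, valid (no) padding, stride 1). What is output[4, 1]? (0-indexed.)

The receptive field on the input at this output position is [2 / 4 / 2]. Elementwise product with the kernel and sum: 2·-2 + 4·2 + 2·-1.

2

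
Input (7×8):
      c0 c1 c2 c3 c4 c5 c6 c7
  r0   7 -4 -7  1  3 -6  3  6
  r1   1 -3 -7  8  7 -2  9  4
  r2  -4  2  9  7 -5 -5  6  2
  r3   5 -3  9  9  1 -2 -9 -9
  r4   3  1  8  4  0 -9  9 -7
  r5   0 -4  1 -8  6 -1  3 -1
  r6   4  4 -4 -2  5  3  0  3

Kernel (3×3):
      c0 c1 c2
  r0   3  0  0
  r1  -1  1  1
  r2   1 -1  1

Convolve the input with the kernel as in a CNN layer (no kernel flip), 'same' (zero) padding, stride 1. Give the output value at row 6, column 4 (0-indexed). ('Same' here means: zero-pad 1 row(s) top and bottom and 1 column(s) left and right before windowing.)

-14

The receptive field on the zero-padded input at this output position is [-8 6 -1 / -2 5 3 / 0 0 0]. Elementwise product with the kernel and sum: -8·3 + -2·-1 + 5·1 + 3·1 + 0·1 + 0·-1 + 0·1.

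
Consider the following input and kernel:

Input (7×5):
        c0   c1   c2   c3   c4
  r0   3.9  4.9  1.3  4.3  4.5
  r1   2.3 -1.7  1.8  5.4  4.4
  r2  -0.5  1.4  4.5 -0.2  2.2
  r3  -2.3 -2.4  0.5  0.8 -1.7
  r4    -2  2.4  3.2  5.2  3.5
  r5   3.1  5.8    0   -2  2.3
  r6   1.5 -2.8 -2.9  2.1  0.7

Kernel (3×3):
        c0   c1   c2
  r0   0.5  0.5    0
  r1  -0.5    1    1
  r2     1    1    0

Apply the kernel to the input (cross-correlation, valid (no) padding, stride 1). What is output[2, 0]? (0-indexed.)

The receptive field on the input at this output position is [-0.5 1.4 4.5 / -2.3 -2.4 0.5 / -2 2.4 3.2]. Elementwise product with the kernel and sum: -0.5·0.5 + 1.4·0.5 + -2.3·-0.5 + -2.4·1 + 0.5·1 + -2·1 + 2.4·1.

0.1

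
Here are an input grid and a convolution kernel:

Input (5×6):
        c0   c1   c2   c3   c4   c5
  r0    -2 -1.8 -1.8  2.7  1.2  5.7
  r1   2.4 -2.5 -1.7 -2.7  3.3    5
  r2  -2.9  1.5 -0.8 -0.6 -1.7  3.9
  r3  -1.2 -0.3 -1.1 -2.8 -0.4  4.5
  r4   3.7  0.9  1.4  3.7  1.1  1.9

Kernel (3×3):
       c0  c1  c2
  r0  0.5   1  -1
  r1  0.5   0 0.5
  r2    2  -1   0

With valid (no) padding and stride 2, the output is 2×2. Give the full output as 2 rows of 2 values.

-7.95 0.4
6.2 -0.95

Output[0,0]: The receptive field on the input at this output position is [-2 -1.8 -1.8 / 2.4 -2.5 -1.7 / -2.9 1.5 -0.8]. Elementwise product with the kernel and sum: -2·0.5 + -1.8·1 + -1.8·-1 + 2.4·0.5 + -1.7·0.5 + -2.9·2 + 1.5·-1.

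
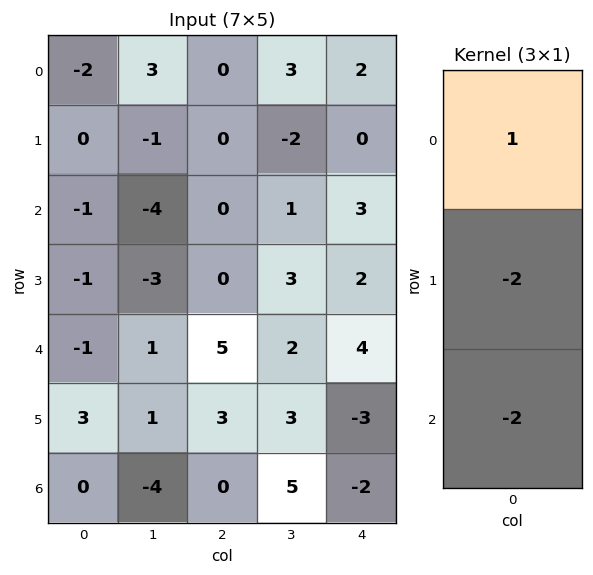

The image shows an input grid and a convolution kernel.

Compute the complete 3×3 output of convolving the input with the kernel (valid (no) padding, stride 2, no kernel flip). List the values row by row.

Output[0,0]: The receptive field on the input at this output position is [-2 / 0 / -1]. Elementwise product with the kernel and sum: -2·1 + 0·-2 + -1·-2.
Output[0,1]: The receptive field on the input at this output position is [0 / 0 / 0]. Elementwise product with the kernel and sum: 0·1 + 0·-2 + 0·-2.

0 0 -4
3 -10 -9
-7 -1 14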